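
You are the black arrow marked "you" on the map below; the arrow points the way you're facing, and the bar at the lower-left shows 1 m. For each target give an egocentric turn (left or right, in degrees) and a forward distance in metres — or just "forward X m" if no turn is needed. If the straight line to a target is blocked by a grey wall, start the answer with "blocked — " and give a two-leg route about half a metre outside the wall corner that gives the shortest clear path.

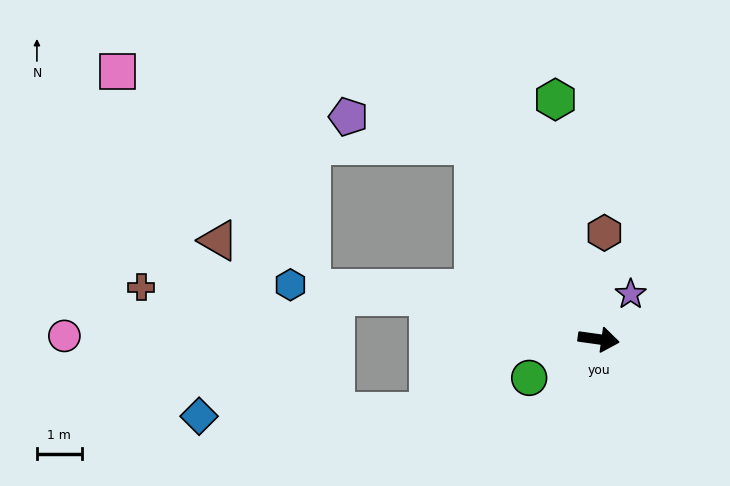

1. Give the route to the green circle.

turn right 143°, forward 1.8 m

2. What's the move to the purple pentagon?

blocked — turn left 131°, forward 5.1 m, then turn left 44°, forward 2.9 m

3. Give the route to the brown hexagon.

turn left 95°, forward 2.4 m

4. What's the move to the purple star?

turn left 63°, forward 1.2 m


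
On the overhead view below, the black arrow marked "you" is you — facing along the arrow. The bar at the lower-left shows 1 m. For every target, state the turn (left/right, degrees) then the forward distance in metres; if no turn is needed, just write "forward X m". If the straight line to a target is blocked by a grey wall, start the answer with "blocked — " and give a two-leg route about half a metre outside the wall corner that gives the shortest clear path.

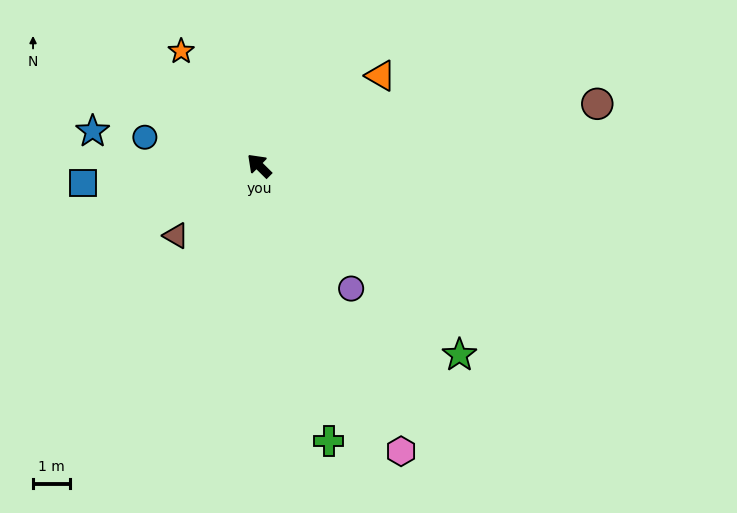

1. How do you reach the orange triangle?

turn right 99°, forward 4.1 m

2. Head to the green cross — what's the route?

turn left 149°, forward 7.8 m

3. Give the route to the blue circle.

turn left 31°, forward 3.2 m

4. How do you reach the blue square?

turn left 50°, forward 4.8 m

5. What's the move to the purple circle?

turn left 172°, forward 4.2 m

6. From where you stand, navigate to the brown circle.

turn right 125°, forward 9.4 m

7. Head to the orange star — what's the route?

turn right 11°, forward 3.8 m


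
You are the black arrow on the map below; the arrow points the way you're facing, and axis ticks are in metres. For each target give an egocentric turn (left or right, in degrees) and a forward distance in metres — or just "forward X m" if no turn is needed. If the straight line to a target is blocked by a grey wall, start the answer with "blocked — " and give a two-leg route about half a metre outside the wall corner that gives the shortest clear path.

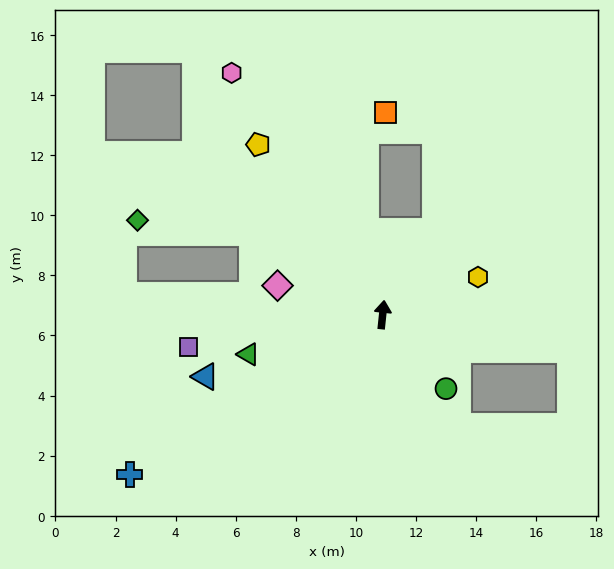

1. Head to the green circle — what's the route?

turn right 133°, forward 3.2 m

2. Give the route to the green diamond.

blocked — turn left 64°, forward 5.1 m, then turn left 26°, forward 3.8 m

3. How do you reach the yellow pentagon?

turn left 42°, forward 7.0 m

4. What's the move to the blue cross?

turn left 128°, forward 9.9 m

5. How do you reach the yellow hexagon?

turn right 62°, forward 3.4 m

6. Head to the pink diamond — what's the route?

turn left 81°, forward 3.6 m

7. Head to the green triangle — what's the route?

turn left 112°, forward 4.7 m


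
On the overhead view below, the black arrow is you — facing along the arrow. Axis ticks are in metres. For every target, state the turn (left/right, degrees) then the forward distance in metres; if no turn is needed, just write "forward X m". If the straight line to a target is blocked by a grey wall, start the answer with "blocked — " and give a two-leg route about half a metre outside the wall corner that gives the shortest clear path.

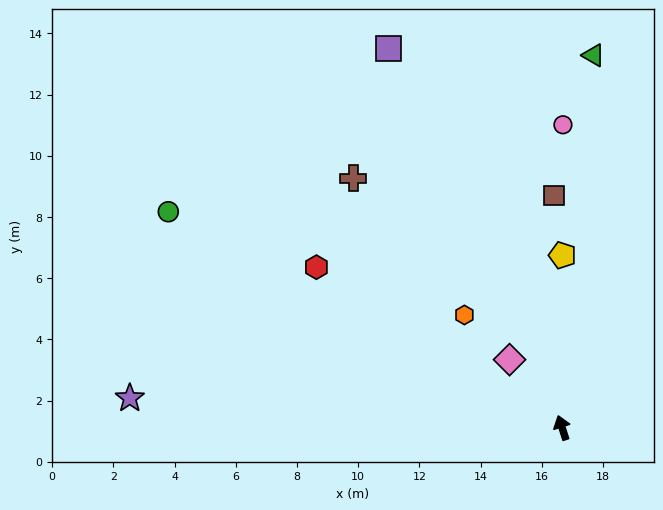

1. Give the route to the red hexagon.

turn left 39°, forward 9.6 m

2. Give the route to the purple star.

turn left 68°, forward 14.2 m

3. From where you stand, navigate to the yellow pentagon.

turn right 18°, forward 5.6 m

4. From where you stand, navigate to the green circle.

turn left 43°, forward 14.7 m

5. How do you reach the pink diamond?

turn left 20°, forward 2.8 m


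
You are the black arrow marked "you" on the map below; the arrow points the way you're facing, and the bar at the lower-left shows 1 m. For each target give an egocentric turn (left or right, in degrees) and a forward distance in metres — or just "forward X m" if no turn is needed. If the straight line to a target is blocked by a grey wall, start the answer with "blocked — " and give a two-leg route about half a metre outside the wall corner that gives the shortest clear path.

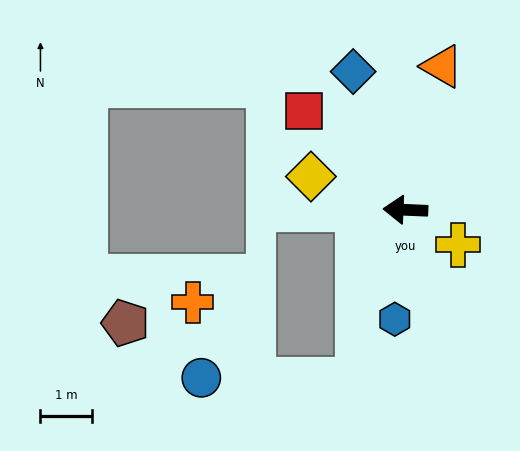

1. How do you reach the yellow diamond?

turn right 17°, forward 1.9 m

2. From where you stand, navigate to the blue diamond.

turn right 67°, forward 2.8 m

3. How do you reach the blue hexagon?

turn left 87°, forward 2.1 m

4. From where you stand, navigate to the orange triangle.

turn right 102°, forward 2.9 m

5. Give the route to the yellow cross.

turn left 149°, forward 1.2 m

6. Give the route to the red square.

turn right 42°, forward 2.7 m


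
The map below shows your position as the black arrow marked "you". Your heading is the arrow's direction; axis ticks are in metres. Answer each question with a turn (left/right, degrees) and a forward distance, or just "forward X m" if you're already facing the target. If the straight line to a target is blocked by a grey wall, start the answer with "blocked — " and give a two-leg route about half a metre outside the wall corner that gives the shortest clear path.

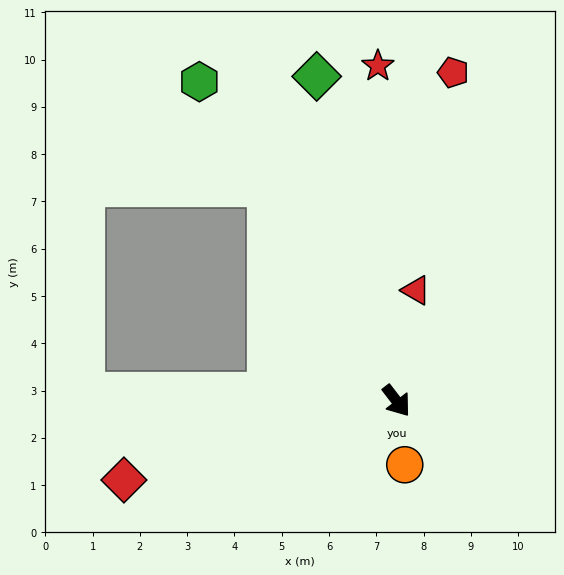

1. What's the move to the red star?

turn left 146°, forward 7.1 m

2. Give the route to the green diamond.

turn left 156°, forward 7.1 m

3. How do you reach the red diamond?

turn right 111°, forward 6.0 m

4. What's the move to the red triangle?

turn left 132°, forward 2.4 m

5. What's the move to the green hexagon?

turn left 174°, forward 7.9 m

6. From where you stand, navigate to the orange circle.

turn right 30°, forward 1.4 m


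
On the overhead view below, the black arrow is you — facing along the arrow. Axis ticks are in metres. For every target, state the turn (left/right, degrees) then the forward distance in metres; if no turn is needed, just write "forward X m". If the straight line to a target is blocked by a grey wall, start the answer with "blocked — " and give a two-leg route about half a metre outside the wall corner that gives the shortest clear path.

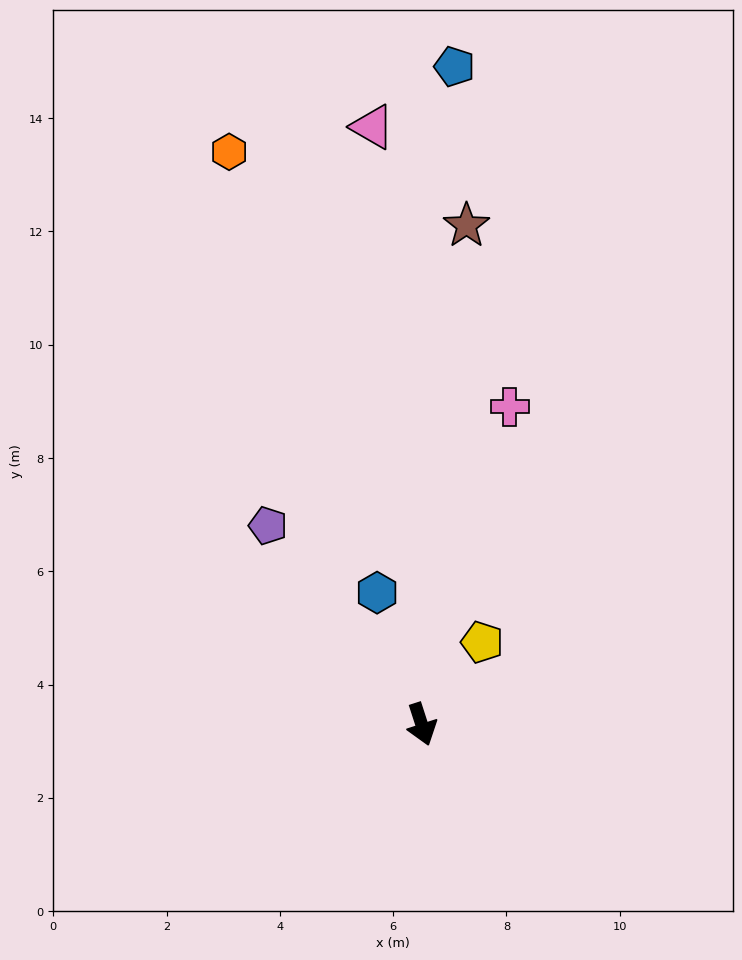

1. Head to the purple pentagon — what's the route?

turn right 160°, forward 4.4 m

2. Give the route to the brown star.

turn left 157°, forward 8.8 m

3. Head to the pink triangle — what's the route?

turn left 167°, forward 10.6 m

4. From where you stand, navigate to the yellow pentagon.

turn left 126°, forward 1.8 m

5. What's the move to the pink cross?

turn left 147°, forward 5.8 m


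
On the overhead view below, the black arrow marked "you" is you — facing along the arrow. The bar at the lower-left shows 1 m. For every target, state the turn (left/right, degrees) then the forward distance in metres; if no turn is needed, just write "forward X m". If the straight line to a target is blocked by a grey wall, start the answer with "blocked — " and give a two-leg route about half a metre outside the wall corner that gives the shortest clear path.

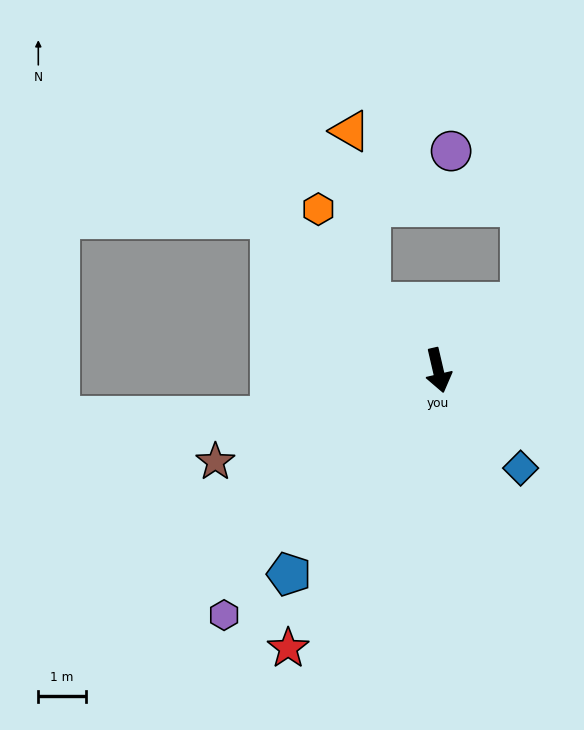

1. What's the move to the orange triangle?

blocked — turn right 148°, forward 2.0 m, then turn right 38°, forward 3.6 m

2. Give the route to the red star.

turn right 41°, forward 6.6 m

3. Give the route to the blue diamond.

turn left 27°, forward 2.7 m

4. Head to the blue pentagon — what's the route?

turn right 49°, forward 5.3 m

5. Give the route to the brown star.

turn right 81°, forward 5.1 m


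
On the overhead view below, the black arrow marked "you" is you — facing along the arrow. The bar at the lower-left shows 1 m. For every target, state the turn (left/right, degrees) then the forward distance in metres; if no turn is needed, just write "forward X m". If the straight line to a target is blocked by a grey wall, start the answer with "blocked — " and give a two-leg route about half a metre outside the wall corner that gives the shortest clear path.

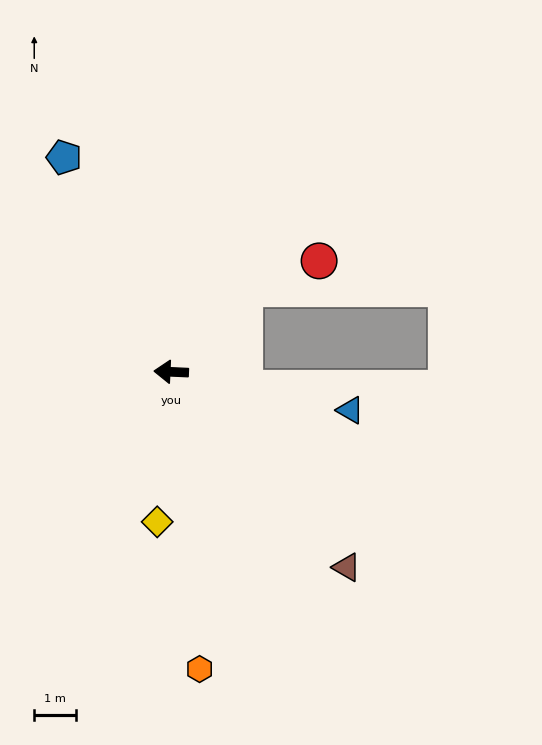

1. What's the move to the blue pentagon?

turn right 61°, forward 5.7 m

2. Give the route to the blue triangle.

turn left 171°, forward 4.4 m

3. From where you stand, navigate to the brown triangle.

turn left 135°, forward 6.3 m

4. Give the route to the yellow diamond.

turn left 87°, forward 3.6 m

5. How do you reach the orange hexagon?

turn left 98°, forward 7.1 m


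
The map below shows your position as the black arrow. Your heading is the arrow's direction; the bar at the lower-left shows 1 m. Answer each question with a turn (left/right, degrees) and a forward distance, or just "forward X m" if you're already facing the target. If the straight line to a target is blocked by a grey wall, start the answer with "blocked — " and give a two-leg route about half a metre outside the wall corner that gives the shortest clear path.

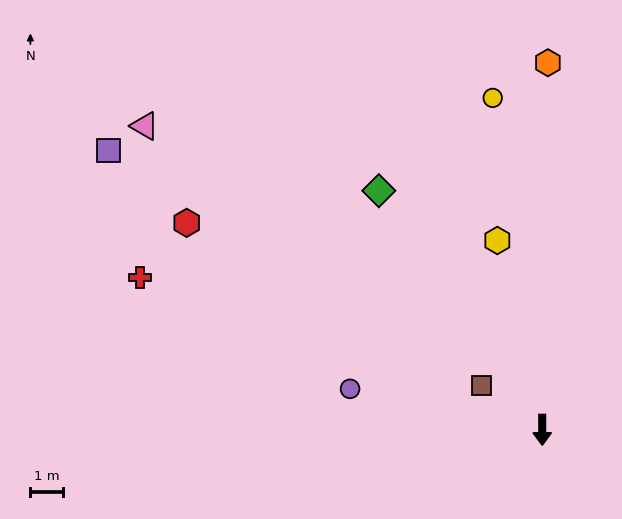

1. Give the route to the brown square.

turn right 126°, forward 2.3 m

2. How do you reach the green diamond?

turn right 146°, forward 8.8 m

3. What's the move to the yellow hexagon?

turn right 167°, forward 5.9 m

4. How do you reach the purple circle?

turn right 102°, forward 6.0 m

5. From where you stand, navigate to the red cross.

turn right 111°, forward 13.1 m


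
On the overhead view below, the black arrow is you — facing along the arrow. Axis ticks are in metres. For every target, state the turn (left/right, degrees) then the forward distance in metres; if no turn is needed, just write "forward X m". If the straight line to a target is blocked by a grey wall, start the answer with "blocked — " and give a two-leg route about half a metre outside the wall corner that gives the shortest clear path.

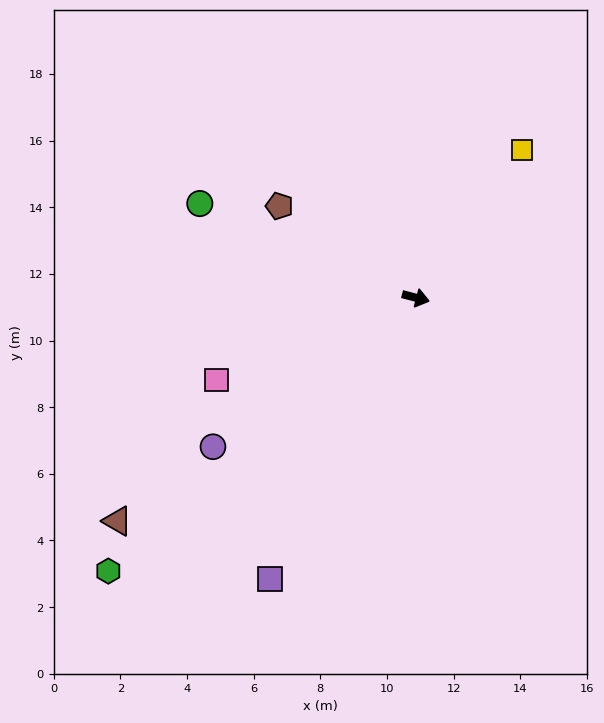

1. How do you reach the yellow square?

turn left 69°, forward 5.5 m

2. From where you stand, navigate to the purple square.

turn right 103°, forward 9.5 m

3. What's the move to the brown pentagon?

turn left 161°, forward 4.9 m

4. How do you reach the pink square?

turn right 143°, forward 6.5 m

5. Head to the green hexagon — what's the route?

turn right 124°, forward 12.3 m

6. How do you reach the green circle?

turn left 171°, forward 7.1 m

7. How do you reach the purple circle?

turn right 129°, forward 7.6 m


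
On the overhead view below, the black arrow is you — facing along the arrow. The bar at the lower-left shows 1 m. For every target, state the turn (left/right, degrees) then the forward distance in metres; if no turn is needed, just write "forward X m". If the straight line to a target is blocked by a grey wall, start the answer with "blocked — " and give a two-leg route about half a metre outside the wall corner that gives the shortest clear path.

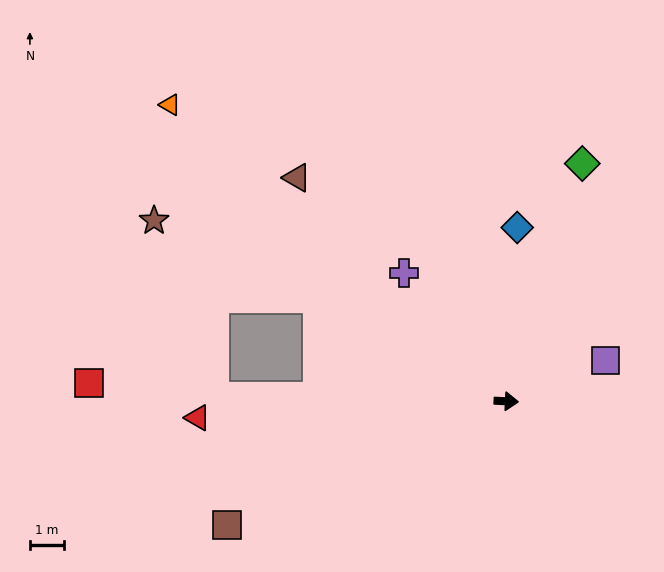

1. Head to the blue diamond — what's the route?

turn left 89°, forward 5.2 m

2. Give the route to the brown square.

turn right 153°, forward 9.1 m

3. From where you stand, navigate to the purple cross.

turn left 131°, forward 4.9 m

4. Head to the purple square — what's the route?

turn left 25°, forward 3.2 m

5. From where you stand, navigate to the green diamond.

turn left 75°, forward 7.4 m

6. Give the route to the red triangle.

turn right 174°, forward 9.2 m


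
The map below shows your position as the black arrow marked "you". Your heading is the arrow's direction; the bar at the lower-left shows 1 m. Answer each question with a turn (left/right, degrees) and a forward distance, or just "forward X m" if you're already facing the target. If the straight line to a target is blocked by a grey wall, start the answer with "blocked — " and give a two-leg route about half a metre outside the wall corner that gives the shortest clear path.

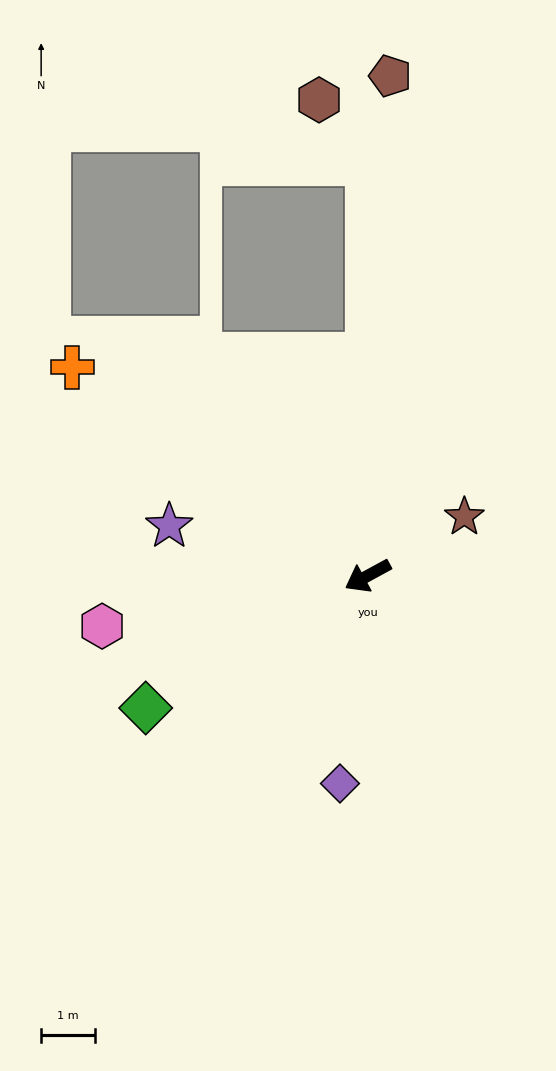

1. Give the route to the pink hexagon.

turn right 18°, forward 5.0 m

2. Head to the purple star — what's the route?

turn right 43°, forward 3.8 m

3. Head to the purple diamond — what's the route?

turn left 54°, forward 3.9 m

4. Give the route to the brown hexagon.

blocked — turn right 119°, forward 7.7 m, then turn left 38°, forward 1.5 m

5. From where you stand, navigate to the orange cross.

turn right 64°, forward 6.8 m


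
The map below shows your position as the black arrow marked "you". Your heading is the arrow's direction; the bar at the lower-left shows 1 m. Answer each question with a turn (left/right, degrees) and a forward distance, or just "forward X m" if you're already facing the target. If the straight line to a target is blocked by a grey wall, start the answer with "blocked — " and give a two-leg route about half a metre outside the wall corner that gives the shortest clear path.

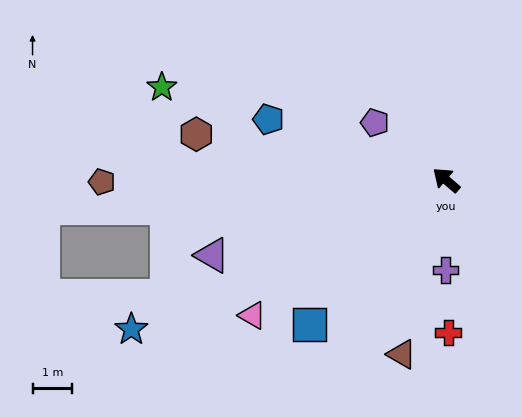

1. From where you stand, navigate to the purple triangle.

turn left 59°, forward 6.2 m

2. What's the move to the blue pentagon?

turn left 22°, forward 4.8 m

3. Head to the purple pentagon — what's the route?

forward 2.3 m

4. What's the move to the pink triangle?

turn left 76°, forward 6.0 m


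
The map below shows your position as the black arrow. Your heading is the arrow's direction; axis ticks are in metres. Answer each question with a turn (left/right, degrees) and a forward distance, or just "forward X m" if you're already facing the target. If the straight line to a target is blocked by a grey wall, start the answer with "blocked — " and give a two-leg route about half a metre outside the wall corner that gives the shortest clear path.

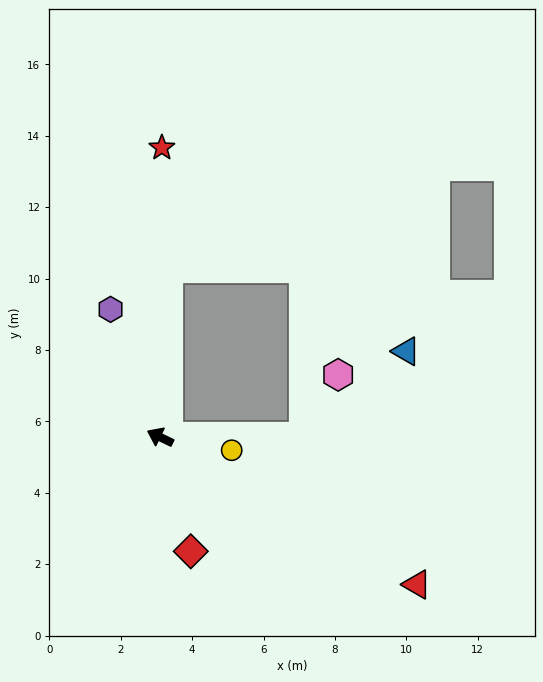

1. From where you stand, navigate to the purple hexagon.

turn right 43°, forward 3.8 m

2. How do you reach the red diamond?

turn left 131°, forward 3.3 m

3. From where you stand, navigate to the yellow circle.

turn right 165°, forward 2.0 m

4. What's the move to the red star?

turn right 65°, forward 8.1 m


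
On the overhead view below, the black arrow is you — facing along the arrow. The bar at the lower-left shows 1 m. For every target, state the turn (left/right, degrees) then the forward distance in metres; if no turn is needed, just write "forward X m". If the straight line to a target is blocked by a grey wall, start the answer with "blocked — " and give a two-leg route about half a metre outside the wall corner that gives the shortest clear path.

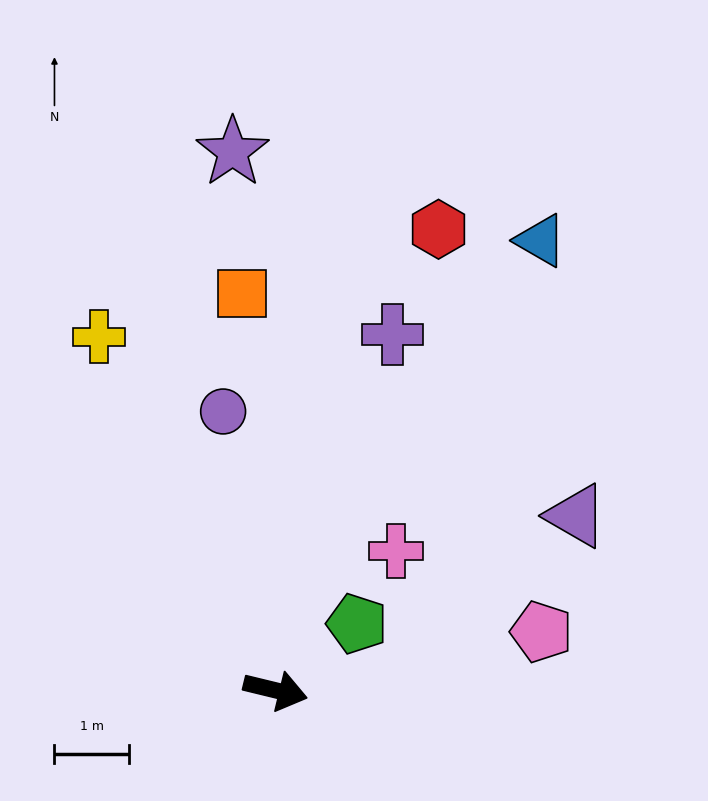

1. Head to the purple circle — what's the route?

turn left 114°, forward 3.8 m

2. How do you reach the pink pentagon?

turn left 26°, forward 3.7 m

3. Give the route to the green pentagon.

turn left 53°, forward 1.4 m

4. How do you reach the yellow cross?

turn left 130°, forward 5.3 m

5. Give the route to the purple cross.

turn left 85°, forward 5.1 m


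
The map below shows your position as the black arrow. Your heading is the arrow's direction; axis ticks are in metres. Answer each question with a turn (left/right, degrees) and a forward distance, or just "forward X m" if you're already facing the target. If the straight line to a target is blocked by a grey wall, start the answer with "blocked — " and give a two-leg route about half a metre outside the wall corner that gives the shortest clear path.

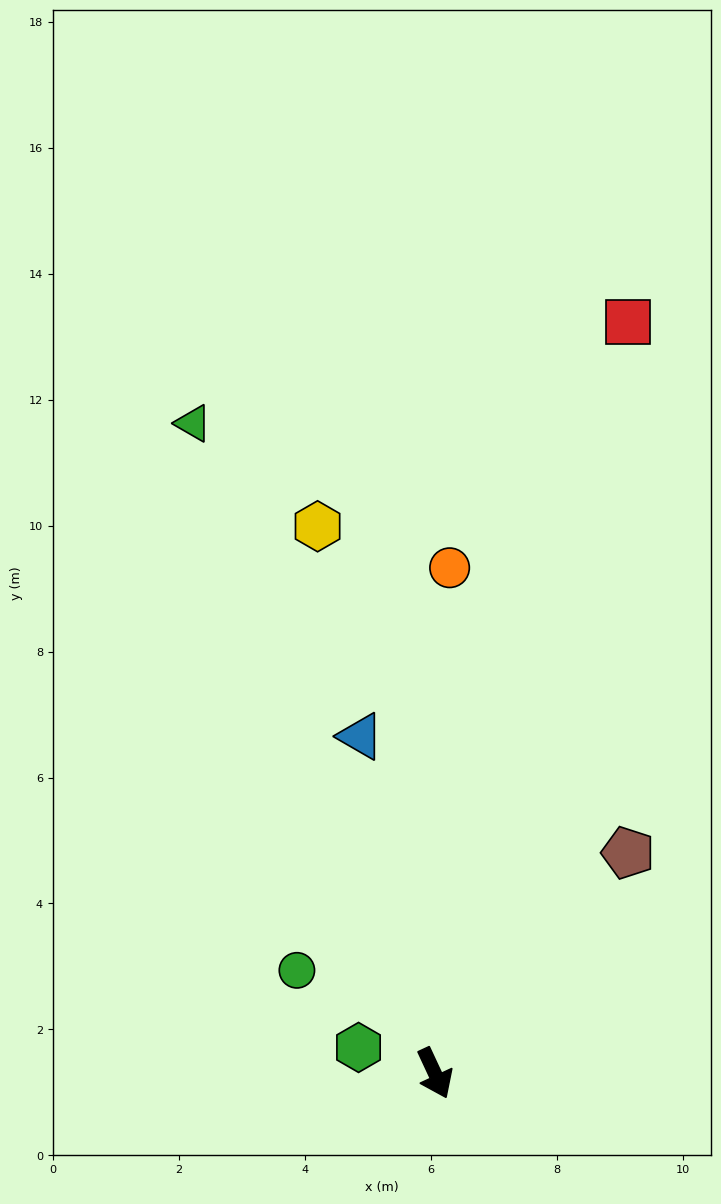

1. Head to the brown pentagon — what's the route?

turn left 114°, forward 4.7 m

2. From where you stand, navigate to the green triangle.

turn left 175°, forward 11.0 m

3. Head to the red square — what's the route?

turn left 141°, forward 12.3 m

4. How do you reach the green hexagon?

turn right 134°, forward 1.3 m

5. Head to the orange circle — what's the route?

turn left 153°, forward 8.0 m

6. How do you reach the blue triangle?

turn left 167°, forward 5.5 m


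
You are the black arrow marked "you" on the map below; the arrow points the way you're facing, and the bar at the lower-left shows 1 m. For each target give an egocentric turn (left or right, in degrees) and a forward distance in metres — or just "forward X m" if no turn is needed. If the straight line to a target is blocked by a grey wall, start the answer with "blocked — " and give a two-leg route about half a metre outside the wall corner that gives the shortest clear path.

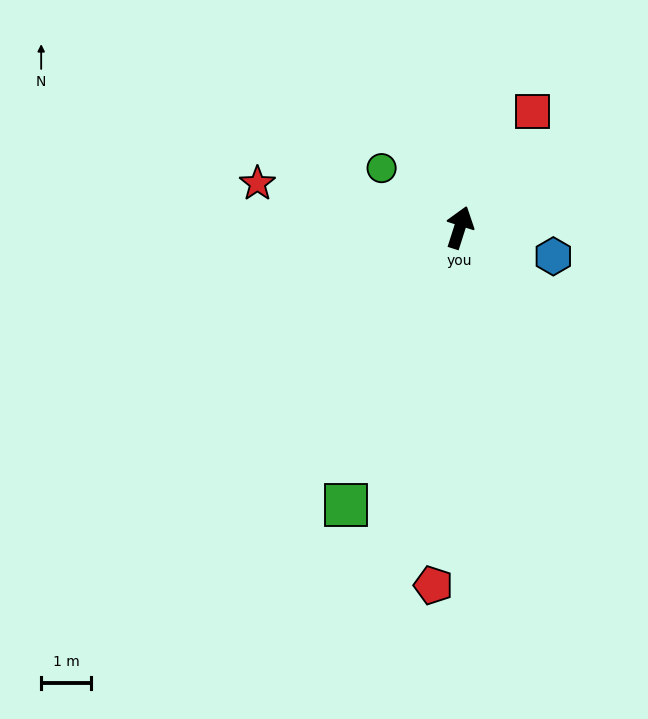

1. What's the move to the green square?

turn left 175°, forward 6.0 m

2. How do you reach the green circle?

turn left 71°, forward 2.0 m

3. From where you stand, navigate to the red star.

turn left 95°, forward 4.1 m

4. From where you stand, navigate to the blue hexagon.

turn right 89°, forward 2.0 m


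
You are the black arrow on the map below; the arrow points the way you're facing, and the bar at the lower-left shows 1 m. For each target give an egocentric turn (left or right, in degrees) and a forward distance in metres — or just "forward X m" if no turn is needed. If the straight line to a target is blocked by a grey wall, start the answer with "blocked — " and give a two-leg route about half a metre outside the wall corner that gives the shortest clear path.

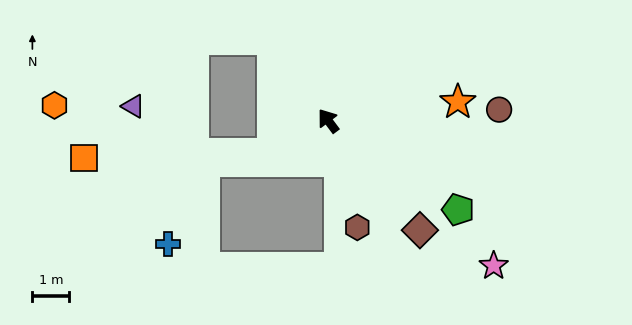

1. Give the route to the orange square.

blocked — turn left 84°, forward 1.7 m, then turn right 30°, forward 5.1 m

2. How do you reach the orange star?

turn right 119°, forward 3.5 m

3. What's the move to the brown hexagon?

turn left 158°, forward 3.0 m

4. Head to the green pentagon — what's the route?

turn right 161°, forward 4.3 m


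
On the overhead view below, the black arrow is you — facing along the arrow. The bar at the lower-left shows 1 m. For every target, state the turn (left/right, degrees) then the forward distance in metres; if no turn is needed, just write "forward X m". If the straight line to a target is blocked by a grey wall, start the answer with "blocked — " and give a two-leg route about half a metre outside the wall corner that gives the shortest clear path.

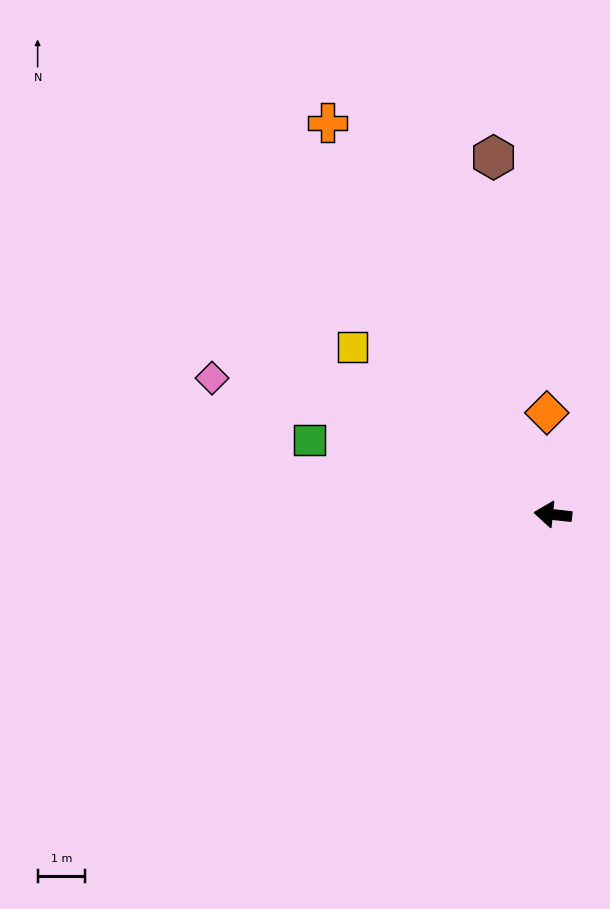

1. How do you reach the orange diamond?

turn right 80°, forward 2.1 m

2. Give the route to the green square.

turn right 11°, forward 5.3 m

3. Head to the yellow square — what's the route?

turn right 34°, forward 5.5 m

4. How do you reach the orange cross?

turn right 54°, forward 9.5 m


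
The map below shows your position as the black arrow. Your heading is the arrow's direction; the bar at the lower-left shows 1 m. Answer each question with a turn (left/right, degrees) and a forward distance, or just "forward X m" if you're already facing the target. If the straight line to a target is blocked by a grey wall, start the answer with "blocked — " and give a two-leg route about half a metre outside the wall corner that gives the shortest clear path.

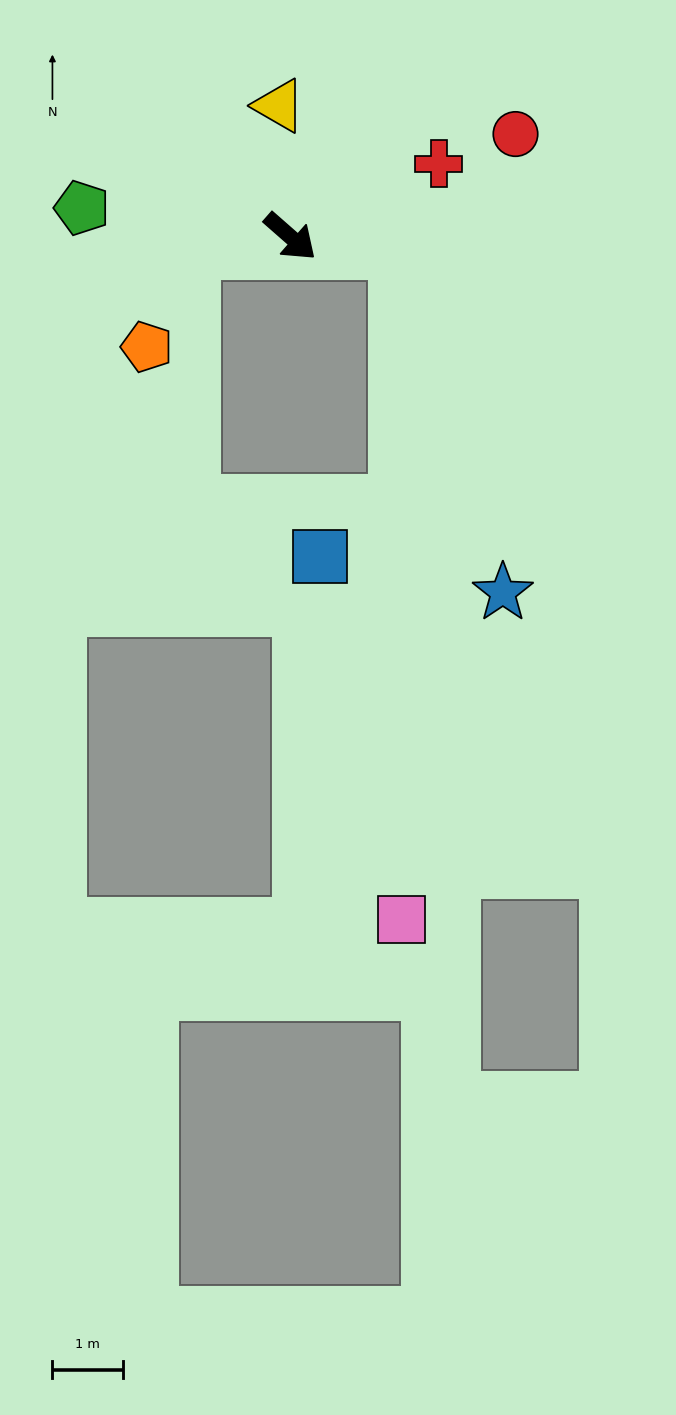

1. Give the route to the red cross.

turn left 67°, forward 2.4 m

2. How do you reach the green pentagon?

turn right 147°, forward 3.0 m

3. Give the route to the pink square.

blocked — turn left 35°, forward 1.5 m, then turn right 83°, forward 9.5 m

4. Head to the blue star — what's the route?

blocked — turn left 35°, forward 1.5 m, then turn right 67°, forward 5.1 m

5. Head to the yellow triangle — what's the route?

turn left 136°, forward 1.9 m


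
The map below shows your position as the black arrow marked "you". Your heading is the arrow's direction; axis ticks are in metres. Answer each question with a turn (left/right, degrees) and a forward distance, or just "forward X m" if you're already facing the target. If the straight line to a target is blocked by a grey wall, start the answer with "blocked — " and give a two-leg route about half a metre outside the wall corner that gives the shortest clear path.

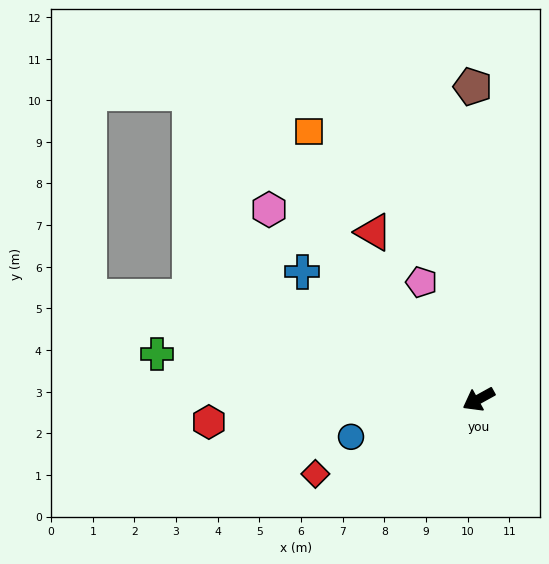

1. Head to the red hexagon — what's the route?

turn right 24°, forward 6.5 m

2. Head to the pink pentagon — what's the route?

turn right 93°, forward 3.1 m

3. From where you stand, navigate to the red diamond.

turn right 4°, forward 4.3 m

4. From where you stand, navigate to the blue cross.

turn right 65°, forward 5.2 m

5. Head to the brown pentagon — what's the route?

turn right 118°, forward 7.5 m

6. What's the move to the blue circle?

turn right 13°, forward 3.2 m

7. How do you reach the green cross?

turn right 37°, forward 7.8 m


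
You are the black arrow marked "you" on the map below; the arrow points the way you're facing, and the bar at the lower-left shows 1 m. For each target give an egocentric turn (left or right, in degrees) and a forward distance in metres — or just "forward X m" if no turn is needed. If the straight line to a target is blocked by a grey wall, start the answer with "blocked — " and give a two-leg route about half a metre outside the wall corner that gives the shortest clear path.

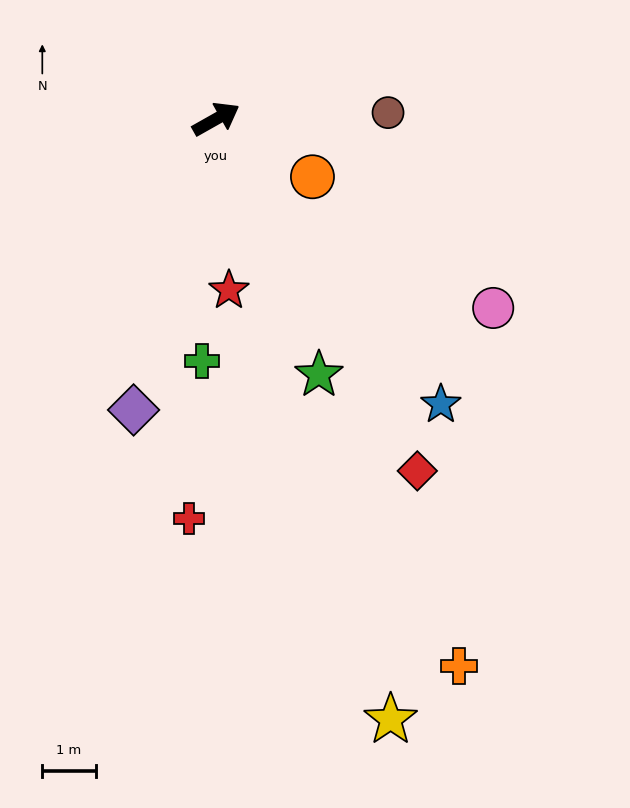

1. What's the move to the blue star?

turn right 81°, forward 6.8 m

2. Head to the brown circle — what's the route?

turn right 27°, forward 3.2 m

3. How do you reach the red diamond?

turn right 90°, forward 7.6 m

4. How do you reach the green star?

turn right 98°, forward 5.2 m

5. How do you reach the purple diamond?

turn right 135°, forward 5.7 m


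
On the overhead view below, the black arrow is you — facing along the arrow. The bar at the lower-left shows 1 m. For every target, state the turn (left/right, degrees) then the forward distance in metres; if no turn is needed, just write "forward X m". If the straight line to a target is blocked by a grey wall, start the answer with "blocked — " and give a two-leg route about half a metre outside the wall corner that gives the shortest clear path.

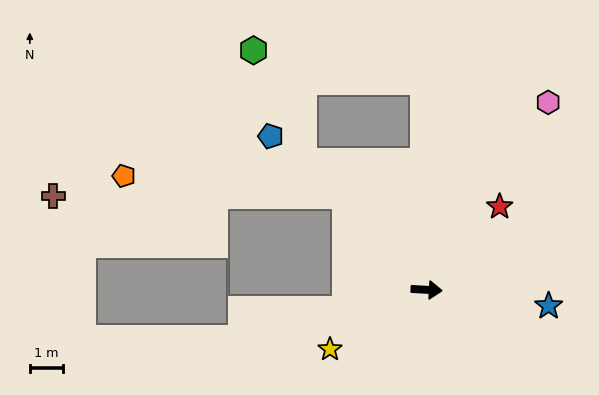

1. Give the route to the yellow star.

turn right 145°, forward 3.5 m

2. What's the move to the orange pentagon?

blocked — turn left 134°, forward 3.8 m, then turn left 44°, forward 6.8 m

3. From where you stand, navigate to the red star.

turn left 52°, forward 3.4 m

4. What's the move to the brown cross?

blocked — turn left 134°, forward 3.8 m, then turn left 49°, forward 8.9 m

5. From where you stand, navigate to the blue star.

turn right 4°, forward 3.8 m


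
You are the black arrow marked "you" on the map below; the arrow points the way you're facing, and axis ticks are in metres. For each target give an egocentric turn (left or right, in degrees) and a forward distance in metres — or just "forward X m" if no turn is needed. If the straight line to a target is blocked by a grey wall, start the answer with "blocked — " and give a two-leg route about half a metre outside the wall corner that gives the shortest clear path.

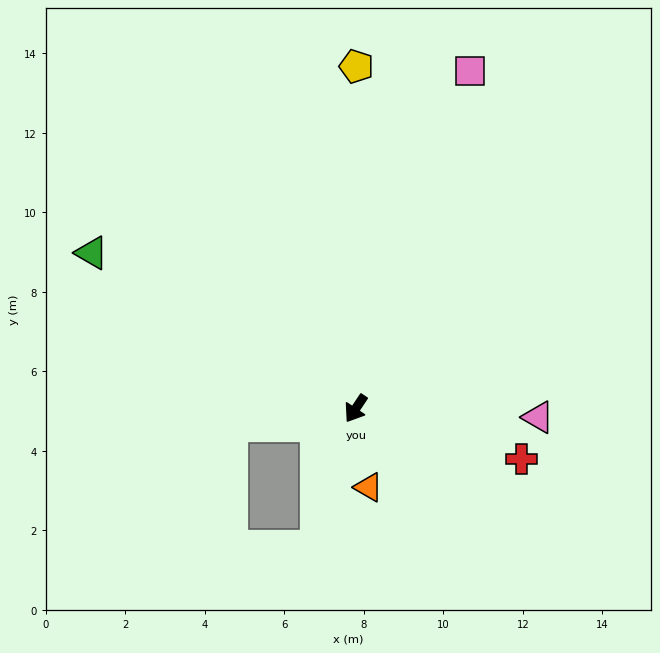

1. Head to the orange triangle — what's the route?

turn left 43°, forward 2.0 m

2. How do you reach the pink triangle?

turn left 121°, forward 4.6 m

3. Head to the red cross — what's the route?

turn left 107°, forward 4.4 m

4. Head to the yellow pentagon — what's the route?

turn right 146°, forward 8.6 m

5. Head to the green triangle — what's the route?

turn right 87°, forward 7.7 m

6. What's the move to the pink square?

turn right 165°, forward 9.0 m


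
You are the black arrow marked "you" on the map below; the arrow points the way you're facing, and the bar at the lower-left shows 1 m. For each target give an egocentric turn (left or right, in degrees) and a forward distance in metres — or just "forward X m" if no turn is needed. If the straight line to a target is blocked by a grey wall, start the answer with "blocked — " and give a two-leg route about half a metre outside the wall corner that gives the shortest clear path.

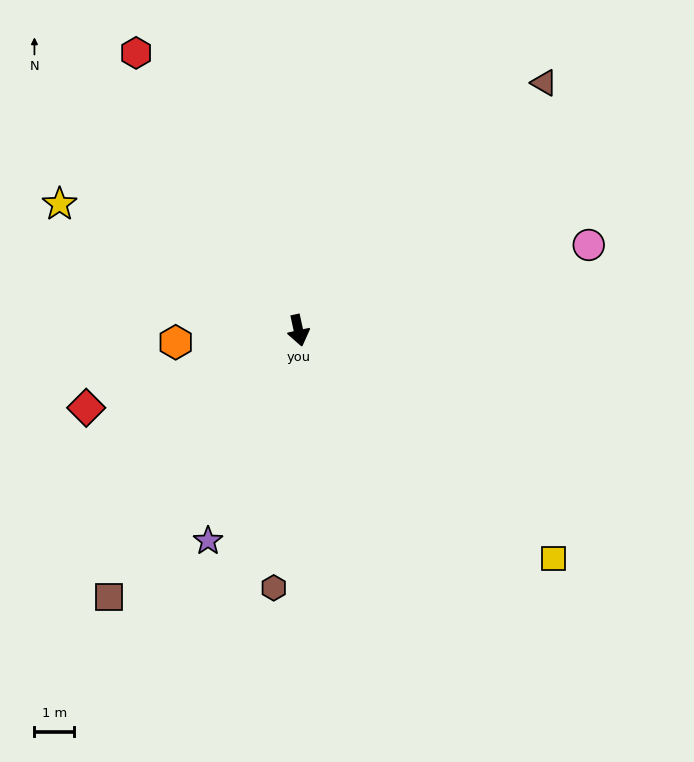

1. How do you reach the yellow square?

turn left 36°, forward 8.6 m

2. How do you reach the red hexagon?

turn right 162°, forward 8.0 m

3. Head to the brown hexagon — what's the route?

turn right 18°, forward 6.5 m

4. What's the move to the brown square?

turn right 48°, forward 8.2 m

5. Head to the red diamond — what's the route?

turn right 82°, forward 5.6 m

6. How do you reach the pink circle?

turn left 94°, forward 7.6 m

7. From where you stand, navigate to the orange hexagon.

turn right 97°, forward 3.1 m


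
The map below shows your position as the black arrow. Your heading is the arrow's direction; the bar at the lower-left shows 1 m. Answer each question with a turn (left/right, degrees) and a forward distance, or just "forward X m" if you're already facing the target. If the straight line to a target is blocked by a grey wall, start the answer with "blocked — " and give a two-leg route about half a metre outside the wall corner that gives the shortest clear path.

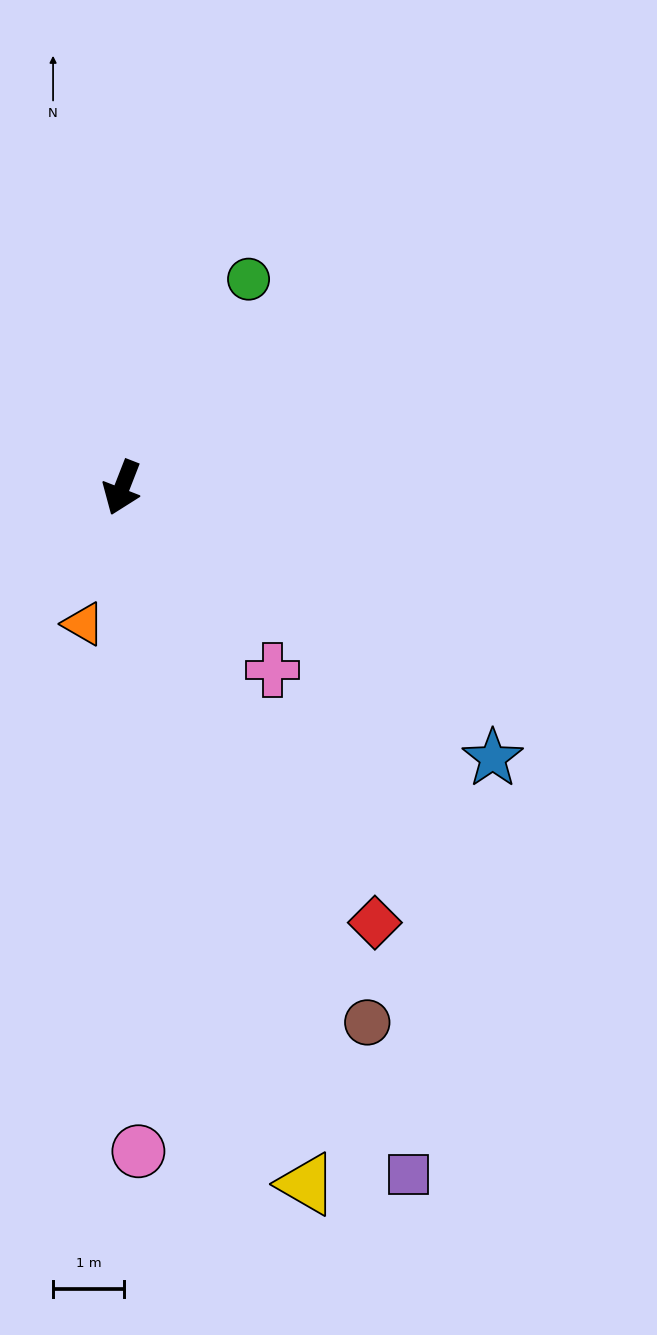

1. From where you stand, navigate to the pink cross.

turn left 61°, forward 3.3 m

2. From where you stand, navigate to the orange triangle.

turn left 6°, forward 2.0 m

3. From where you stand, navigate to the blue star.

turn left 75°, forward 6.5 m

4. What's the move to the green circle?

turn left 170°, forward 3.4 m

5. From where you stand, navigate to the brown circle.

turn left 46°, forward 8.3 m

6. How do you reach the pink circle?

turn left 23°, forward 9.4 m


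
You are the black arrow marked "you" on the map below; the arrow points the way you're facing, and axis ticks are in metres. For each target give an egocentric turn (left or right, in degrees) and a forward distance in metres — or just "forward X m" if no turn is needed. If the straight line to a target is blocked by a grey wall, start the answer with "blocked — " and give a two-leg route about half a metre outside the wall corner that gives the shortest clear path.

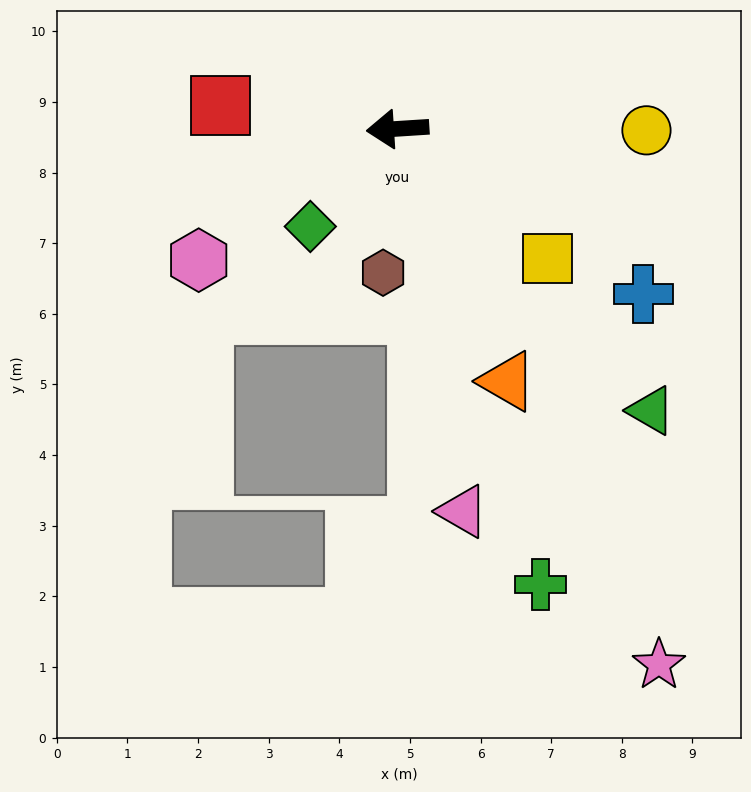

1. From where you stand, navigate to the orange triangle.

turn left 110°, forward 3.9 m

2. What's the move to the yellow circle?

turn left 176°, forward 3.5 m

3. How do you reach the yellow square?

turn left 136°, forward 2.8 m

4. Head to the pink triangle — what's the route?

turn left 96°, forward 5.5 m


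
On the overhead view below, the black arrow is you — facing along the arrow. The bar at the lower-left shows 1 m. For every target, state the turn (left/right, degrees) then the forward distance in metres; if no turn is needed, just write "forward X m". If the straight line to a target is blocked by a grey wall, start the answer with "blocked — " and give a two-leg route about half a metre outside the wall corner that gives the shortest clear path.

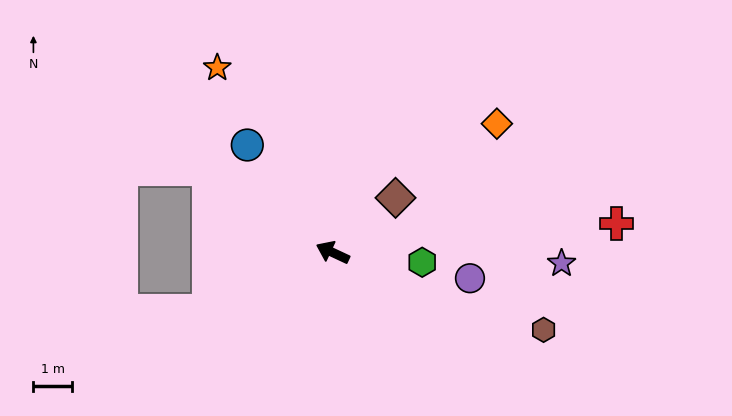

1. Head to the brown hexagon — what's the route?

turn right 175°, forward 5.8 m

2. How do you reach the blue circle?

turn right 26°, forward 3.5 m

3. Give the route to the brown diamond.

turn right 114°, forward 2.1 m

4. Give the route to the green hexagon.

turn right 161°, forward 2.3 m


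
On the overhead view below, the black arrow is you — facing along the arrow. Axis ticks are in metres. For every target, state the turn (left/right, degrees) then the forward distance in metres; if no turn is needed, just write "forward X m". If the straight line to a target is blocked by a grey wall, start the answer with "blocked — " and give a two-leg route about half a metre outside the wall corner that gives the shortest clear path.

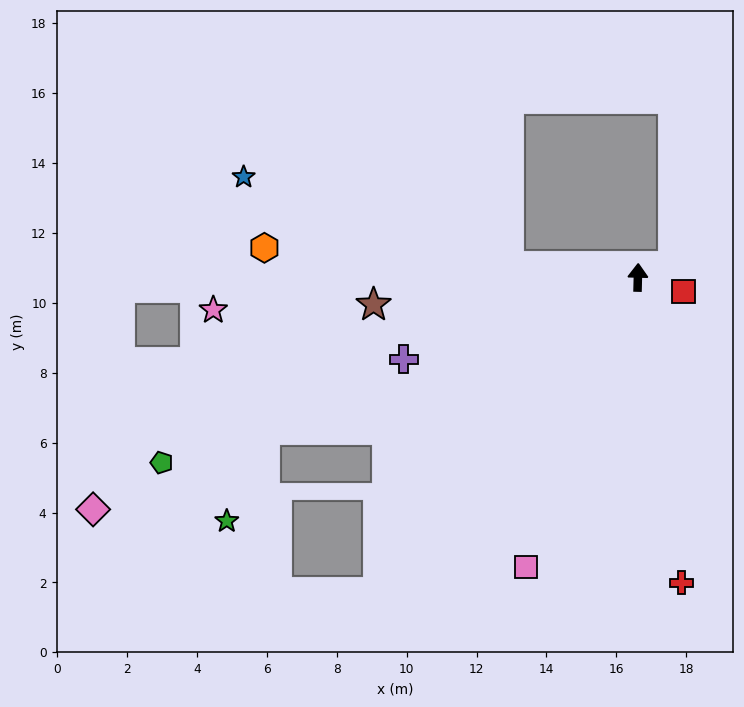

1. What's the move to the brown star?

turn left 97°, forward 7.6 m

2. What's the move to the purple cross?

turn left 111°, forward 7.1 m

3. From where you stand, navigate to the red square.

turn right 106°, forward 1.4 m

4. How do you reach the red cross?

turn right 170°, forward 8.8 m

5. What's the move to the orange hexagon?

turn left 87°, forward 10.7 m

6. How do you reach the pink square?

turn left 160°, forward 8.9 m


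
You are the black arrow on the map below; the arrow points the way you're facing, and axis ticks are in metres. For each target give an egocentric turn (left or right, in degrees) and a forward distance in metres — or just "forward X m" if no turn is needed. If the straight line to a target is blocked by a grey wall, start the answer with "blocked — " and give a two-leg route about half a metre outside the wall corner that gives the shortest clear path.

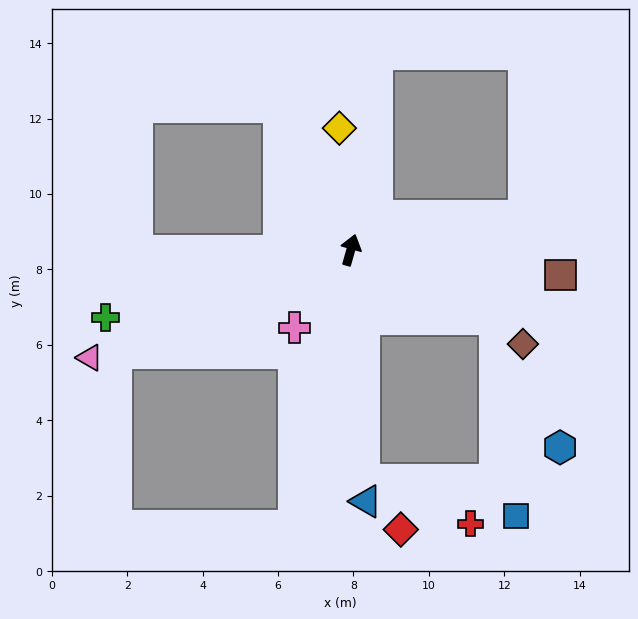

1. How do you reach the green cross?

turn left 121°, forward 6.7 m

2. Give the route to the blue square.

blocked — turn right 100°, forward 4.2 m, then turn right 58°, forward 5.3 m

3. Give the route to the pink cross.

turn left 160°, forward 2.5 m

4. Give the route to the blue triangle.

turn right 161°, forward 6.7 m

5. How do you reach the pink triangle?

turn left 128°, forward 7.5 m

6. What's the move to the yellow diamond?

turn left 21°, forward 3.2 m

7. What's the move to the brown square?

turn right 81°, forward 5.6 m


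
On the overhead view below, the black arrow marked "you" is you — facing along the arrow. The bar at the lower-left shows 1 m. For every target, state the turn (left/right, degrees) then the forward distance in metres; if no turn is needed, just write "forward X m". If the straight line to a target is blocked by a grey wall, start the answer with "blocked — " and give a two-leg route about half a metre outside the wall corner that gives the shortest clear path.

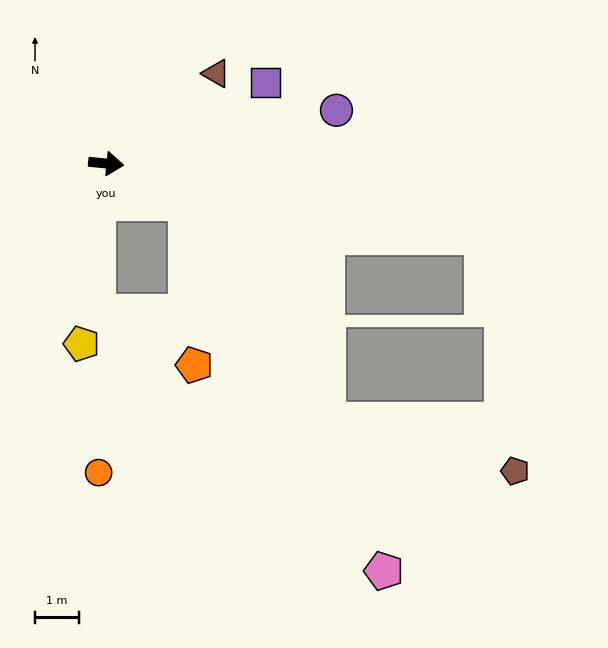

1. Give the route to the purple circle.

turn left 19°, forward 5.4 m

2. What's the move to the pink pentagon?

blocked — turn right 20°, forward 2.0 m, then turn right 36°, forward 9.6 m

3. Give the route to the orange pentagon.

blocked — turn right 20°, forward 2.0 m, then turn right 62°, forward 3.7 m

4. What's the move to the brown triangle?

turn left 45°, forward 3.3 m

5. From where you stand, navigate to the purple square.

turn left 33°, forward 4.1 m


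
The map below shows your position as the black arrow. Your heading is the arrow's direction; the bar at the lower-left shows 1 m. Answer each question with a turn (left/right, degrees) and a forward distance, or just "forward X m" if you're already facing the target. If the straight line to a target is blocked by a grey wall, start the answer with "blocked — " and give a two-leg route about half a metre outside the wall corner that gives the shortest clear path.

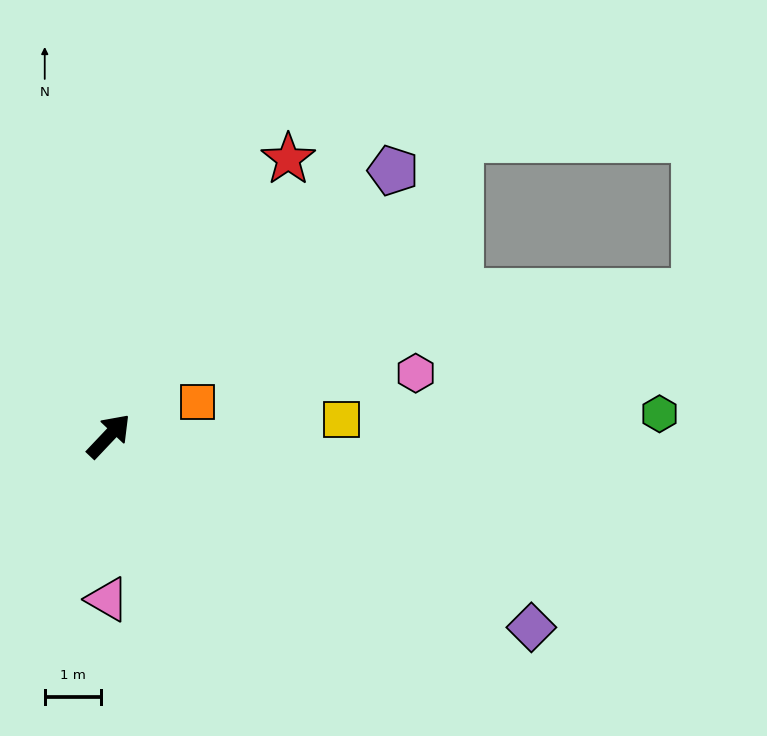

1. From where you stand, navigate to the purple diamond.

turn right 71°, forward 8.2 m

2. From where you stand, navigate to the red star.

turn left 10°, forward 5.8 m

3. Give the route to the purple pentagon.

turn right 4°, forward 6.9 m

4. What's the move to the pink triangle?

turn right 137°, forward 2.9 m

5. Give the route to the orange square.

turn right 26°, forward 1.7 m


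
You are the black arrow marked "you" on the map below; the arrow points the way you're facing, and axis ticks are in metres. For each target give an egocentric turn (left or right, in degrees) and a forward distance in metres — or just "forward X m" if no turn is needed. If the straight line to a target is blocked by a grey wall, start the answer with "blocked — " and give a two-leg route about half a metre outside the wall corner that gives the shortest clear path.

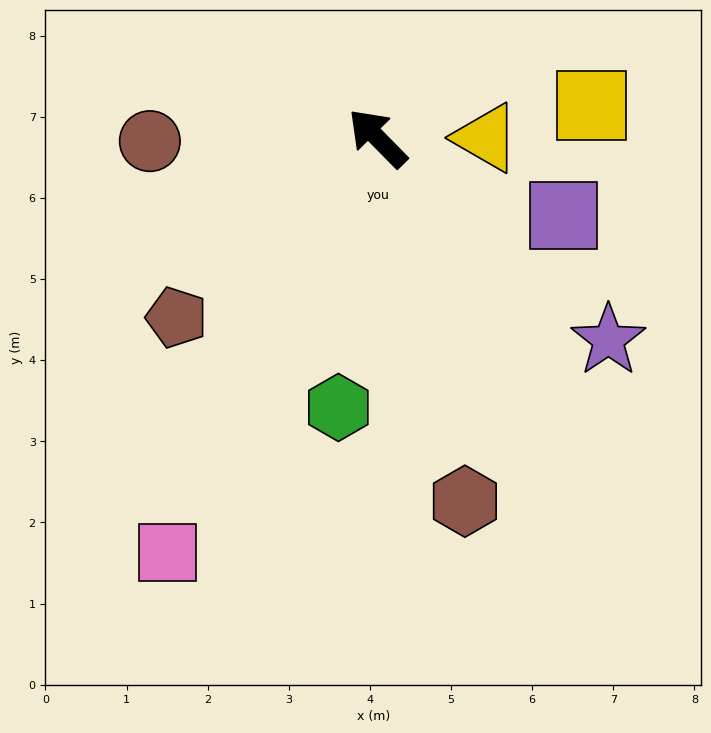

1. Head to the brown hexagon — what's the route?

turn left 149°, forward 4.6 m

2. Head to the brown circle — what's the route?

turn left 46°, forward 2.8 m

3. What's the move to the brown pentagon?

turn left 87°, forward 3.3 m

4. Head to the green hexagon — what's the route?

turn left 127°, forward 3.4 m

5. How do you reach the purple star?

turn right 176°, forward 3.8 m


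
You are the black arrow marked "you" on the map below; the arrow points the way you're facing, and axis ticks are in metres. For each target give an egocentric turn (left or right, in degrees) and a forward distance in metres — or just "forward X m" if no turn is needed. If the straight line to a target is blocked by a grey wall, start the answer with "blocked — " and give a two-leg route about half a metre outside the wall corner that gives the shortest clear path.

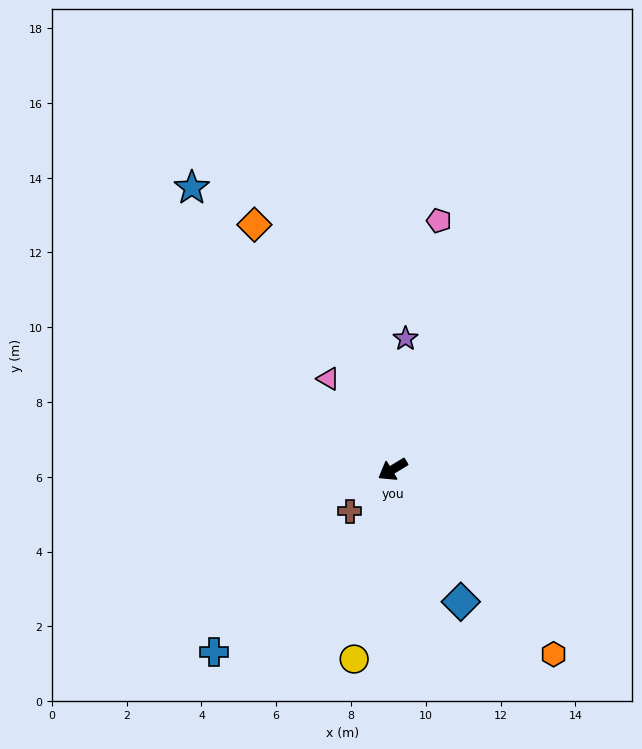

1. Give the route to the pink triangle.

turn right 86°, forward 3.0 m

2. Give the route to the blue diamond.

turn left 86°, forward 4.0 m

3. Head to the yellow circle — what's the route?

turn left 47°, forward 5.2 m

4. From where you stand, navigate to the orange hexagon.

turn left 100°, forward 6.6 m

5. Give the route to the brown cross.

turn left 13°, forward 1.6 m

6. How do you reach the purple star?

turn right 127°, forward 3.5 m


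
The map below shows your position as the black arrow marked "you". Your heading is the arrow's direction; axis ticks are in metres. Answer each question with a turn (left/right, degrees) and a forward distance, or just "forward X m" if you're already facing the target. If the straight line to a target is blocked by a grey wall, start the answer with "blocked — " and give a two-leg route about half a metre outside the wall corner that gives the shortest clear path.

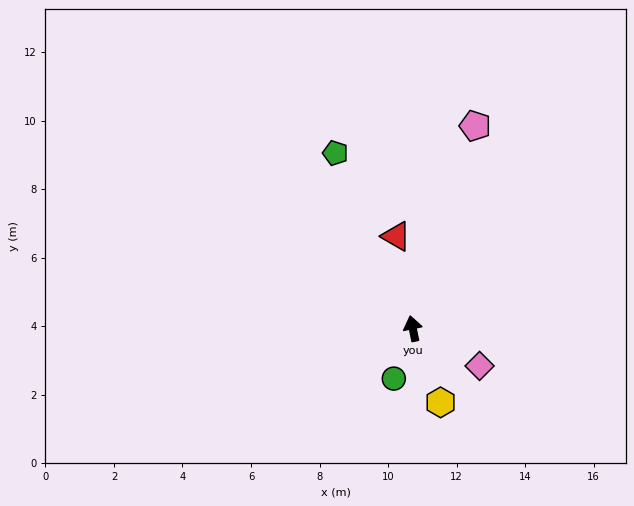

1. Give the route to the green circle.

turn left 148°, forward 1.6 m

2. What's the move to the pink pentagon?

turn right 29°, forward 6.2 m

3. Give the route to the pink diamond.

turn right 131°, forward 2.2 m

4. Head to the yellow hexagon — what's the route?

turn right 171°, forward 2.3 m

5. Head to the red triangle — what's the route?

forward 2.7 m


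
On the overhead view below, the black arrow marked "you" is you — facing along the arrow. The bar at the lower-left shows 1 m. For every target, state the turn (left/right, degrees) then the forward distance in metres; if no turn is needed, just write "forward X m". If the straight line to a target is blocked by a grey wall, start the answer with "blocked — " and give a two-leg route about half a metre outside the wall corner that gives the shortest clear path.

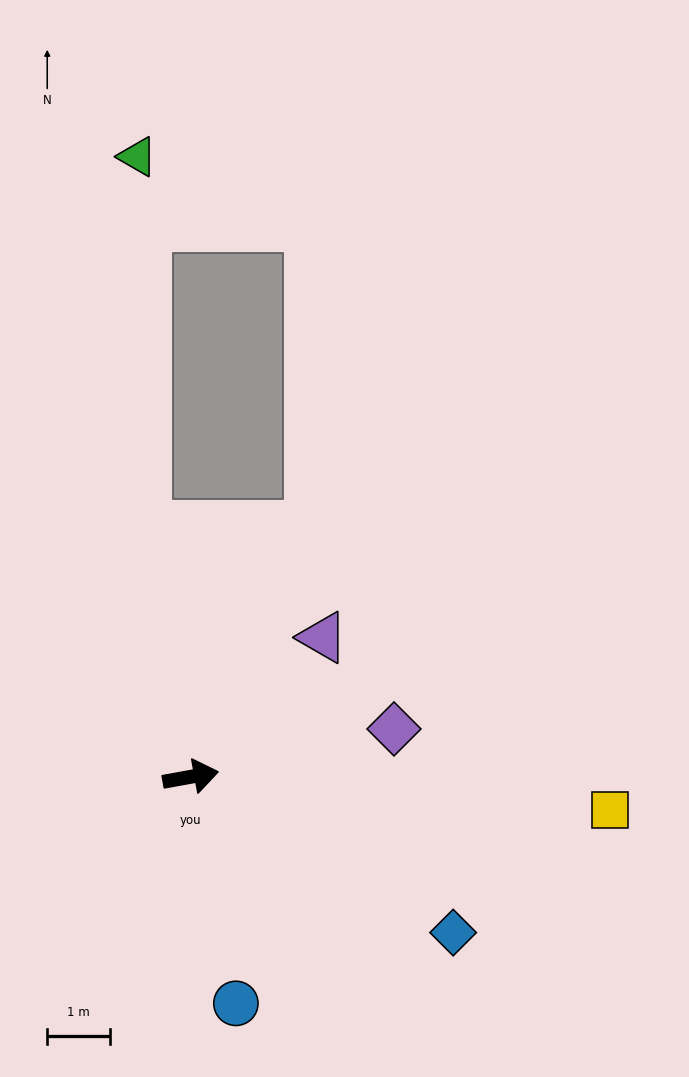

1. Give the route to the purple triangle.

turn left 36°, forward 3.0 m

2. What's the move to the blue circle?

turn right 89°, forward 3.7 m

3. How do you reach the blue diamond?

turn right 41°, forward 4.8 m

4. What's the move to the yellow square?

turn right 15°, forward 6.7 m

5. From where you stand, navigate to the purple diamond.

turn left 3°, forward 3.3 m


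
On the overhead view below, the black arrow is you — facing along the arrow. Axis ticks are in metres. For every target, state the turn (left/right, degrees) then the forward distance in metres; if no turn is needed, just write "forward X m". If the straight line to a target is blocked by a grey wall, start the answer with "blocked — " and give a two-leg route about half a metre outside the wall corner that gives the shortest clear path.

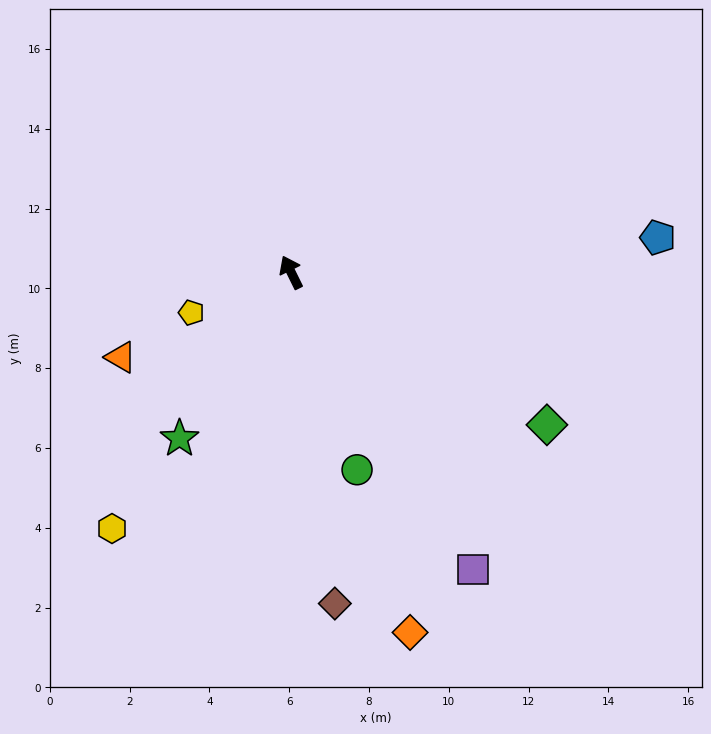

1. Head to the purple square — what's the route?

turn right 175°, forward 8.7 m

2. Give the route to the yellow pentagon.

turn left 86°, forward 2.7 m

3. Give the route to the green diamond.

turn right 147°, forward 7.5 m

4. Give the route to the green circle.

turn left 172°, forward 5.2 m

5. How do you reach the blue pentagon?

turn right 111°, forward 9.2 m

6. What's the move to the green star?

turn left 120°, forward 5.0 m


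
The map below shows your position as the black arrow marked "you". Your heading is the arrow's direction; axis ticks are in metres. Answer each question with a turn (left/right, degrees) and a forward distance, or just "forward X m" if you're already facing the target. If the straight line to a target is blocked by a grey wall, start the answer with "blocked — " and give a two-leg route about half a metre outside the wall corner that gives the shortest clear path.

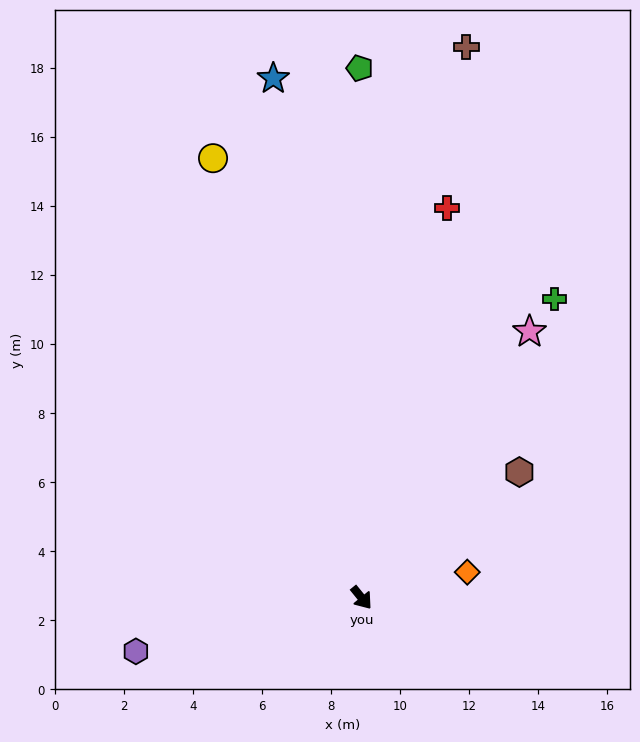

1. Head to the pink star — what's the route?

turn left 109°, forward 9.1 m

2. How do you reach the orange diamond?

turn left 65°, forward 3.1 m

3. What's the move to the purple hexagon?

turn right 116°, forward 6.7 m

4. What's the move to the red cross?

turn left 129°, forward 11.6 m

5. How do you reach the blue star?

turn left 151°, forward 15.3 m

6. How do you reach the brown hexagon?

turn left 89°, forward 5.8 m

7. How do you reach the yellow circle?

turn left 160°, forward 13.4 m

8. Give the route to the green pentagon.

turn left 141°, forward 15.3 m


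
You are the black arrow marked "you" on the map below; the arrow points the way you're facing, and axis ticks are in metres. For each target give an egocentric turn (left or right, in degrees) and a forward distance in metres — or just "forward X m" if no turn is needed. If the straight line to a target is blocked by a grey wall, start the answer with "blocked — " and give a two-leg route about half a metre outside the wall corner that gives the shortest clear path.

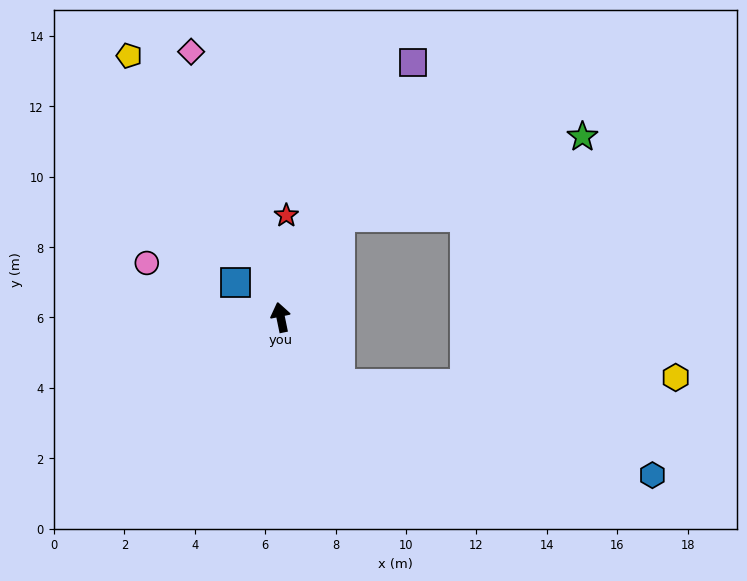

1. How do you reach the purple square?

turn right 39°, forward 8.2 m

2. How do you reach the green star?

blocked — turn right 43°, forward 3.3 m, then turn right 40°, forward 7.2 m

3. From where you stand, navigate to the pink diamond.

turn left 7°, forward 8.0 m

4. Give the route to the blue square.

turn left 41°, forward 1.6 m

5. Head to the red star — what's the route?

turn right 15°, forward 2.9 m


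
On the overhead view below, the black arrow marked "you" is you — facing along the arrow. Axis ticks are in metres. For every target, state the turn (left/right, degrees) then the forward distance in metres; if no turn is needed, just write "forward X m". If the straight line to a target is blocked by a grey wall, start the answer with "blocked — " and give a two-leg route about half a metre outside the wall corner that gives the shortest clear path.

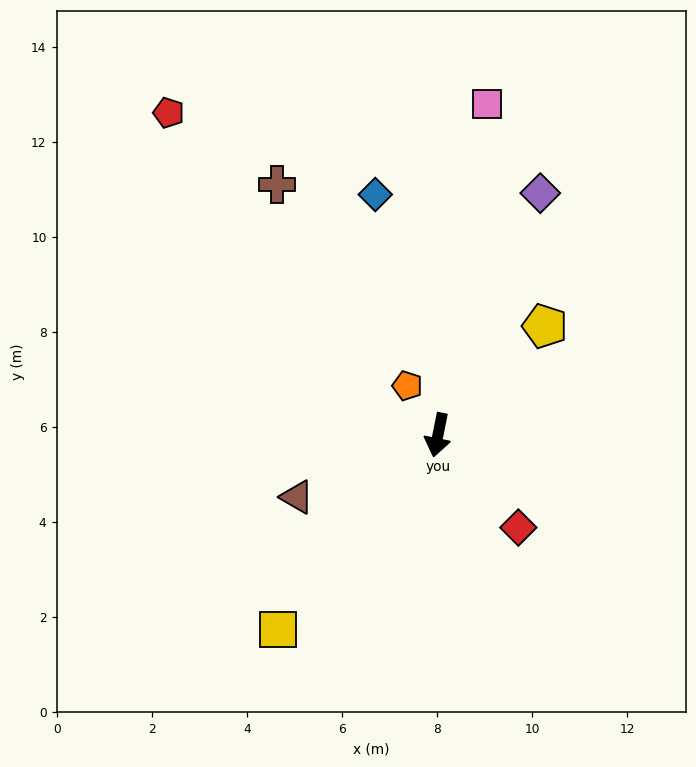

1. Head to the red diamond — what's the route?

turn left 52°, forward 2.6 m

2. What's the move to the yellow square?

turn right 28°, forward 5.3 m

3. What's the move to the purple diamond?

turn left 168°, forward 5.5 m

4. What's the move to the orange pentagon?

turn right 137°, forward 1.2 m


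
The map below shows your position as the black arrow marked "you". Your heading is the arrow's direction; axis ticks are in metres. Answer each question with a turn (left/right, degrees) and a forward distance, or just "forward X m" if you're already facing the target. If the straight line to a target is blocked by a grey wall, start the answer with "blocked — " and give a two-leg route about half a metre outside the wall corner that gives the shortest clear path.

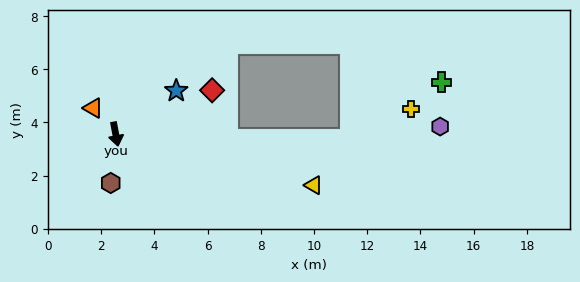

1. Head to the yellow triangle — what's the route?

turn left 65°, forward 7.7 m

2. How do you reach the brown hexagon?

turn right 17°, forward 1.8 m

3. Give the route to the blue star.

turn left 115°, forward 2.8 m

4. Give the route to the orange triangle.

turn right 150°, forward 1.3 m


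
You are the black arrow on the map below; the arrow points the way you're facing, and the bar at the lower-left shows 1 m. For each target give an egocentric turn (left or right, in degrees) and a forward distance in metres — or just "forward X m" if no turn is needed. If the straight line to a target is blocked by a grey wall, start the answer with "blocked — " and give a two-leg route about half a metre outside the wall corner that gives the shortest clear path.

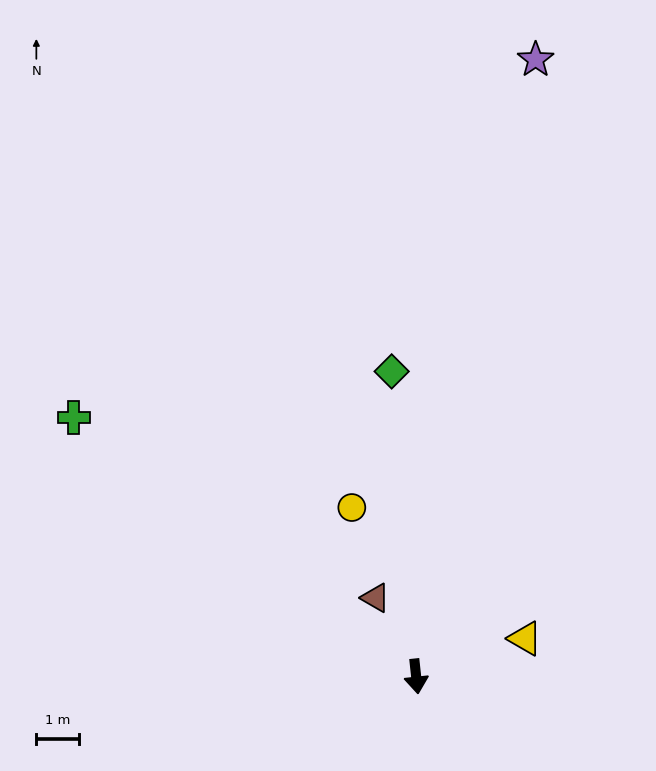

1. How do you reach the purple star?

turn left 163°, forward 14.6 m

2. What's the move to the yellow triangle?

turn left 103°, forward 2.7 m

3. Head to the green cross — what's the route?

turn right 133°, forward 10.0 m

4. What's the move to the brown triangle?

turn right 159°, forward 2.1 m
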